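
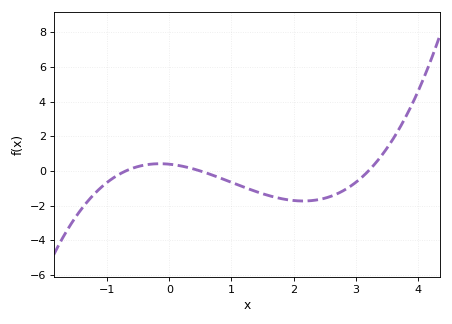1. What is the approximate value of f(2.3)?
-1.7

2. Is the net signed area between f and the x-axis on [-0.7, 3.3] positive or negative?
negative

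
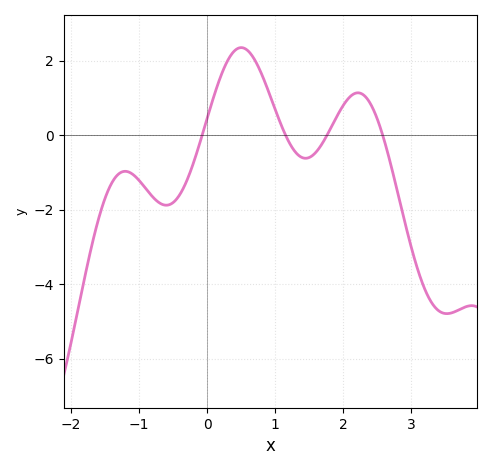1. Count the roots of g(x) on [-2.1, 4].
4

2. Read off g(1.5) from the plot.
-0.599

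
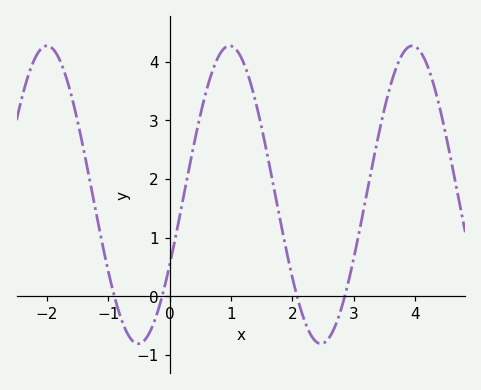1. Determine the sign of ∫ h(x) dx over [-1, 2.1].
positive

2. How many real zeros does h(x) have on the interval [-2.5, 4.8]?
4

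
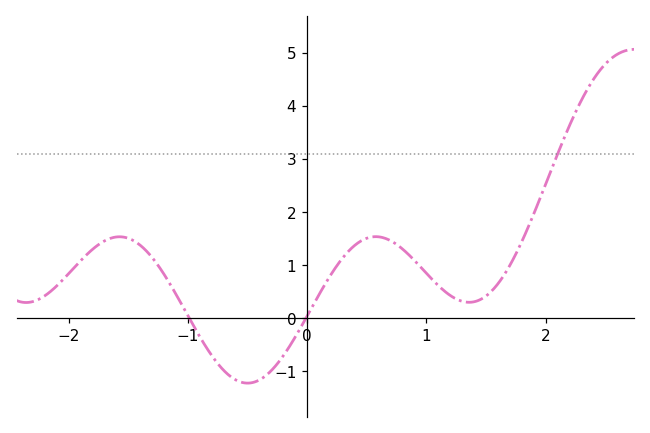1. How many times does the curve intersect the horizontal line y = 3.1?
1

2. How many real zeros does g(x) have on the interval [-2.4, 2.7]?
2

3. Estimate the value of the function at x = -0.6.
-1.16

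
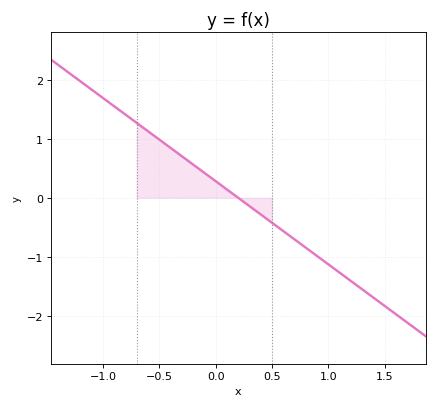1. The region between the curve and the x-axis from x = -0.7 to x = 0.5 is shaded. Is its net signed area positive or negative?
positive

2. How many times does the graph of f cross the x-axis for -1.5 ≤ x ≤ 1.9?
1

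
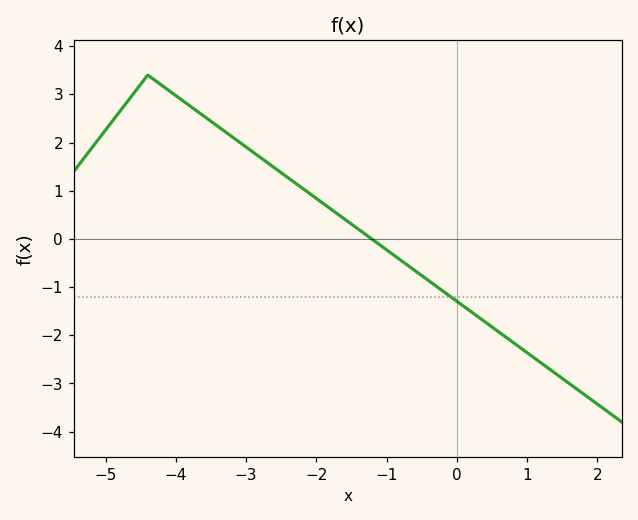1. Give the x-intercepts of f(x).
-1.21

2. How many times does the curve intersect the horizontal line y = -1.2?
1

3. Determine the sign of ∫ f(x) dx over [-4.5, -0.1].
positive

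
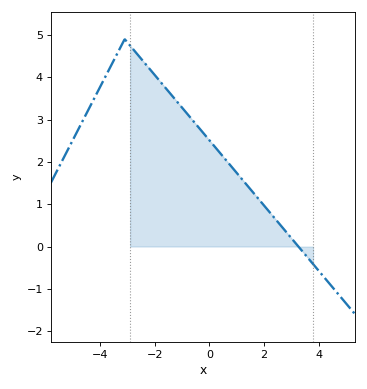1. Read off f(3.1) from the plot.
0.126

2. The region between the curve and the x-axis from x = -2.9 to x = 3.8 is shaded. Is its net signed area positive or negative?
positive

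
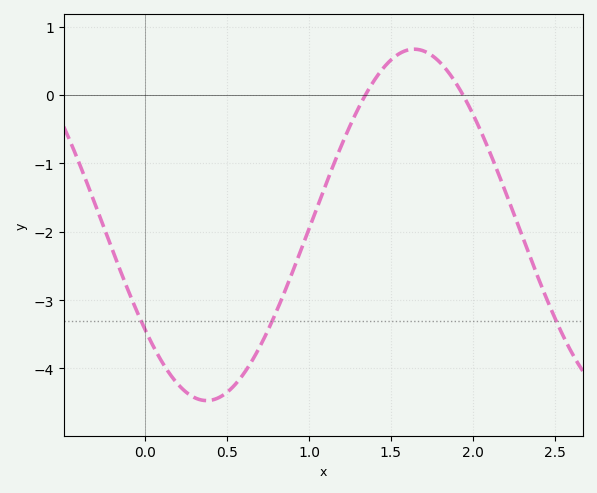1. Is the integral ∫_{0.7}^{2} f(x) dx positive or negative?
negative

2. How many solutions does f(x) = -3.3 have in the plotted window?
3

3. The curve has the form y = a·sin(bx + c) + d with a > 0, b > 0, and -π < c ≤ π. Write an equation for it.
y = 2.57sin(2.5x - 2.5) - 1.9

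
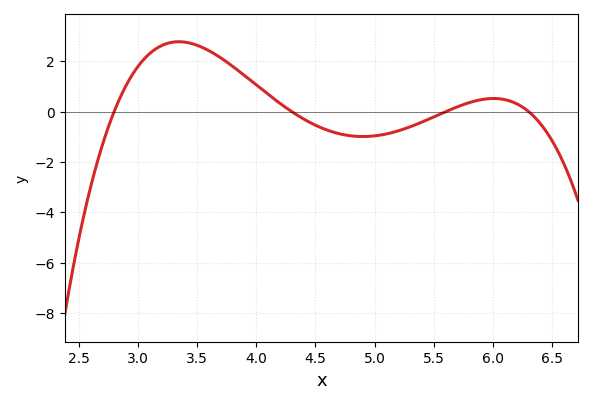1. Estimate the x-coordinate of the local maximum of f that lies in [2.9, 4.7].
3.3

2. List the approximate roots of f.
2.8, 4.3, 5.6, 6.3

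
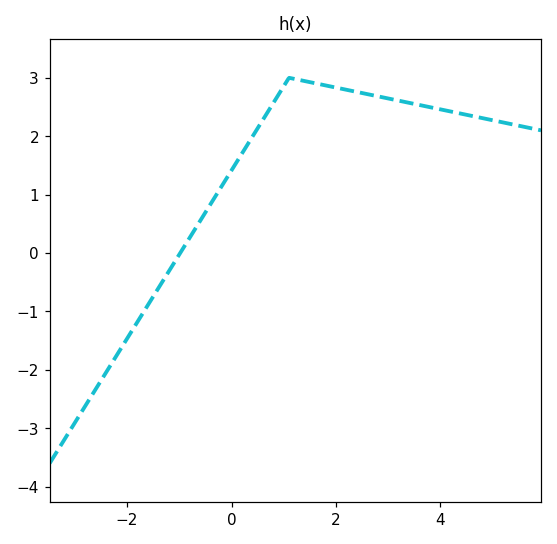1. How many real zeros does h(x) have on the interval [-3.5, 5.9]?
1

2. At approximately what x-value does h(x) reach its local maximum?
1.1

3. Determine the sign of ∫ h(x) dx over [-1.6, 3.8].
positive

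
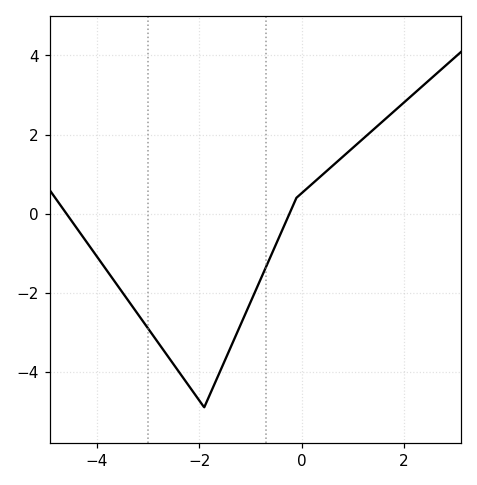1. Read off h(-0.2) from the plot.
0.2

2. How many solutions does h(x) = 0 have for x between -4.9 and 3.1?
2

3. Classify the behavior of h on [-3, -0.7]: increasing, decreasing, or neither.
neither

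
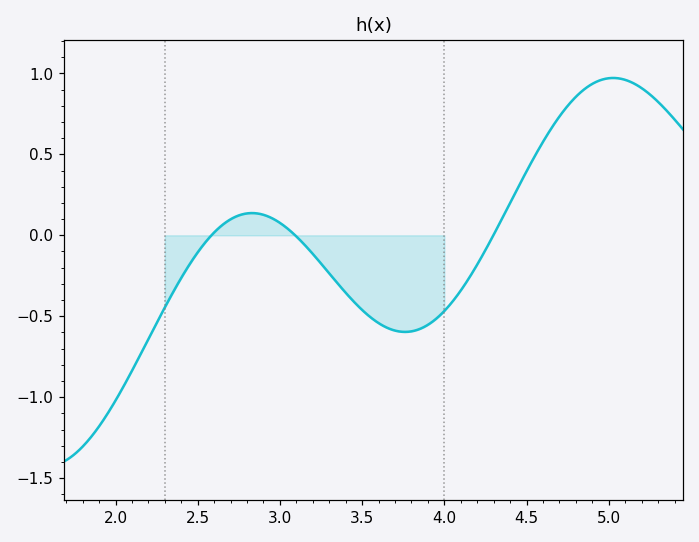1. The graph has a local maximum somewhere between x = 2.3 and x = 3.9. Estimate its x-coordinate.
2.83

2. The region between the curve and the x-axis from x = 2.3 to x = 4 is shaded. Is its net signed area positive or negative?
negative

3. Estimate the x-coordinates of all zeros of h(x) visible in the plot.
2.58, 3.09, 4.3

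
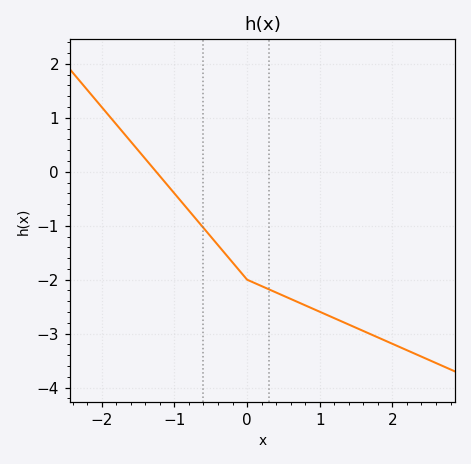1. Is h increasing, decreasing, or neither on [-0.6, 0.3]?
decreasing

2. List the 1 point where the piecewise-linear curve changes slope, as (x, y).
(0, -2)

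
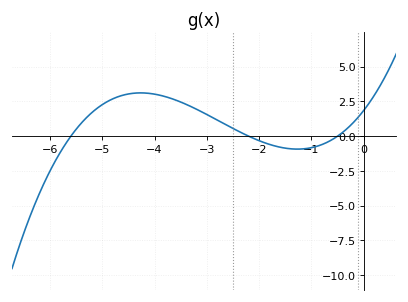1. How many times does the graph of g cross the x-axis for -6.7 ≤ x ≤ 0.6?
3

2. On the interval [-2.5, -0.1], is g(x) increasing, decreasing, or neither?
neither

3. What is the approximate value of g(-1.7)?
-0.8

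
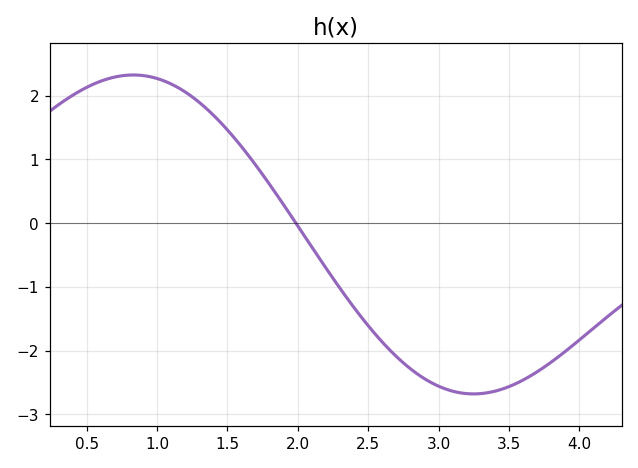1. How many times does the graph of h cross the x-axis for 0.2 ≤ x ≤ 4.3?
1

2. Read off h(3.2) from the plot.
-2.68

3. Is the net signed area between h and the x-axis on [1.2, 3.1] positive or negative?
negative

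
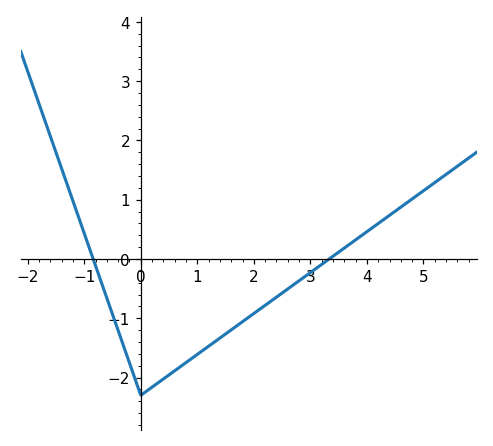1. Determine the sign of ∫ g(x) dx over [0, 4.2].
negative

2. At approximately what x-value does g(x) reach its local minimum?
0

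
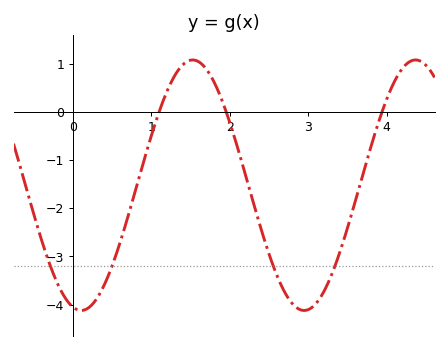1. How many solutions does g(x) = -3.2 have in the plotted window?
4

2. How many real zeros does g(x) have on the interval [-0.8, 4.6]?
3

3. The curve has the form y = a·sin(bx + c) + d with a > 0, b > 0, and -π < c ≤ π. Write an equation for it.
y = 2.6sin(2.2x - 1.8) - 1.52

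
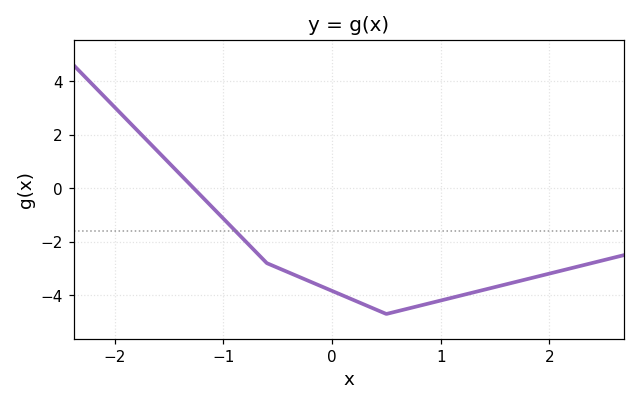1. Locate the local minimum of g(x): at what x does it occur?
0.5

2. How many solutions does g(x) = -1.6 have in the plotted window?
1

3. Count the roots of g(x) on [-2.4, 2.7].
1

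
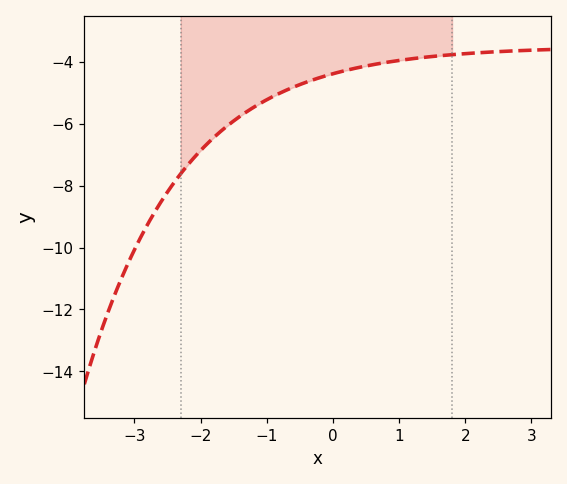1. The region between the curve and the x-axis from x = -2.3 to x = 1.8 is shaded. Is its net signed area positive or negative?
negative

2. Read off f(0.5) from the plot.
-4.2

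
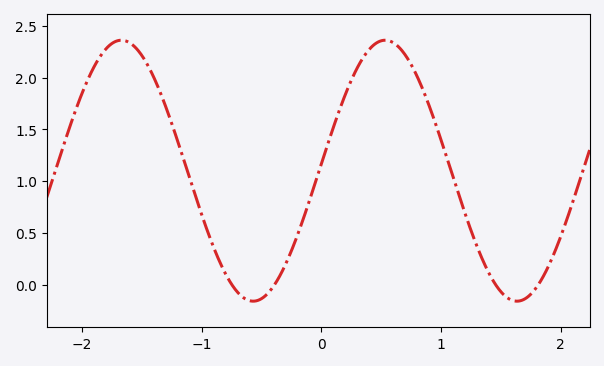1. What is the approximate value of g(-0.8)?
0.1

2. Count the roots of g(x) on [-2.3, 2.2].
4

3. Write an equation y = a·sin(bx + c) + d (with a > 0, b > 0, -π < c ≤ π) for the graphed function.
y = 1.26sin(2.9x + 0.05) + 1.1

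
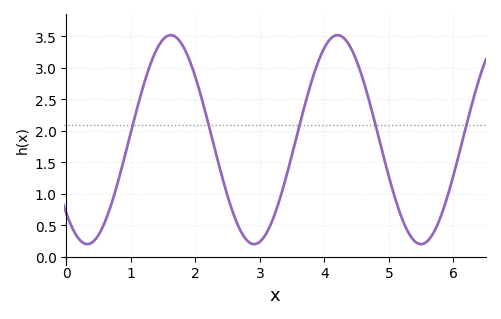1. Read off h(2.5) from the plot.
0.963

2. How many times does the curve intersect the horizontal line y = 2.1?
5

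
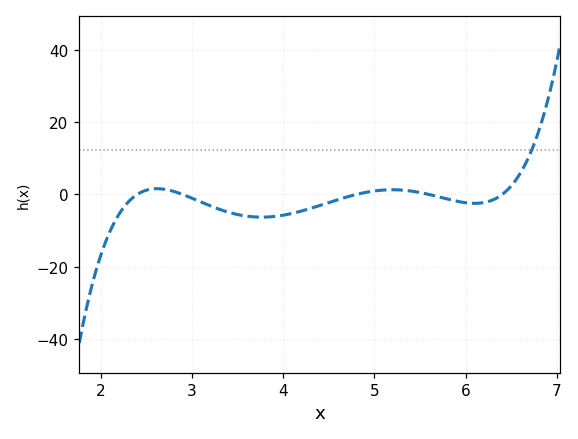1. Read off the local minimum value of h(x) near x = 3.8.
-6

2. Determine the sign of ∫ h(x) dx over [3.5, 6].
negative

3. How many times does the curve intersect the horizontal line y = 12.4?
1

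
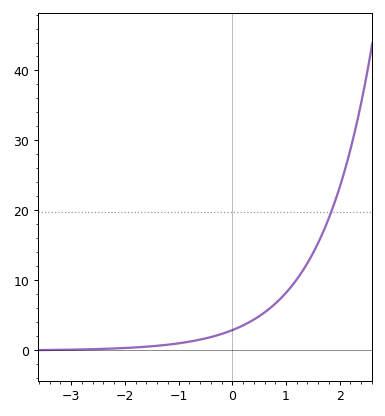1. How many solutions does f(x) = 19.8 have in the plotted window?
1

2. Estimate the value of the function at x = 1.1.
9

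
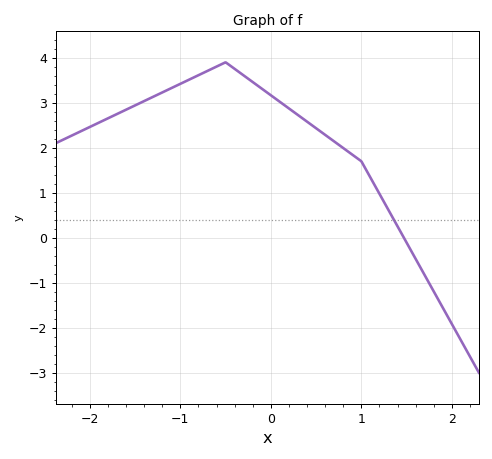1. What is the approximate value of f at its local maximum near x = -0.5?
3.9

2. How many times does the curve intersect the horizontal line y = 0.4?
1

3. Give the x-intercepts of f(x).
1.47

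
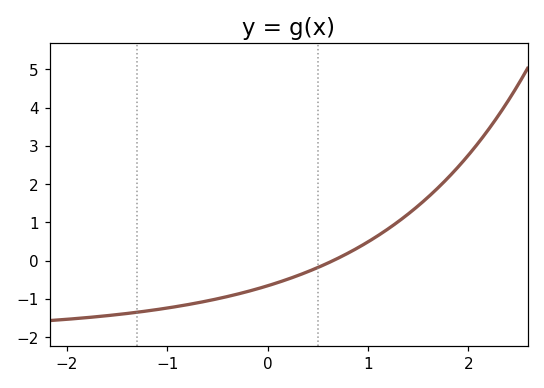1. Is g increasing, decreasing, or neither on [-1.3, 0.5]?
increasing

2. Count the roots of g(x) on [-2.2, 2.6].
1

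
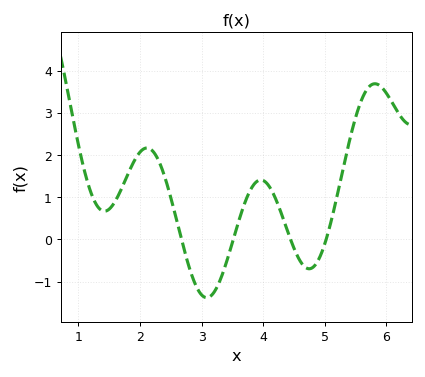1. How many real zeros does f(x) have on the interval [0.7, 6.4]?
4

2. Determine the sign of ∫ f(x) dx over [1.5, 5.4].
positive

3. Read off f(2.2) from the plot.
2.11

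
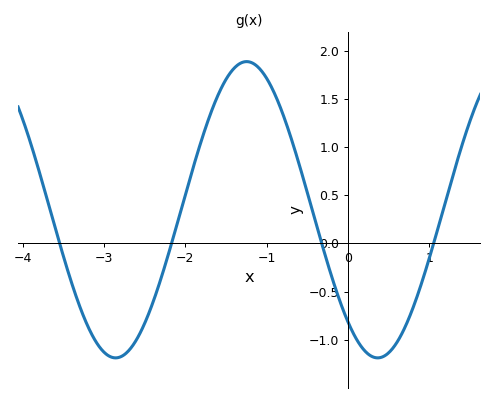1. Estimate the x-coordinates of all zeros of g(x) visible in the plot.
-3.55, -2.17, -0.323, 1.05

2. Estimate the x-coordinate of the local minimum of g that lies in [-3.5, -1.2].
-2.86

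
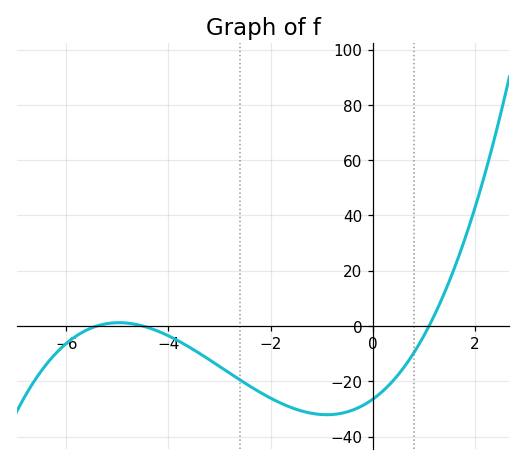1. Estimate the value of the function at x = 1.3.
7.69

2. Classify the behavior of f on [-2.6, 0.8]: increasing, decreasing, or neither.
neither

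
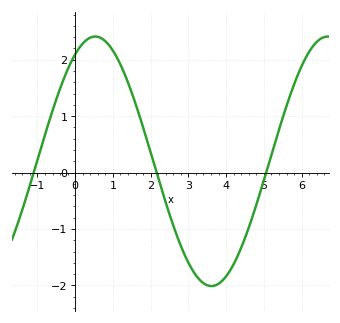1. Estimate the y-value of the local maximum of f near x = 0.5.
2.4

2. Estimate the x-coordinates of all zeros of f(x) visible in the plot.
-1, 2.2, 5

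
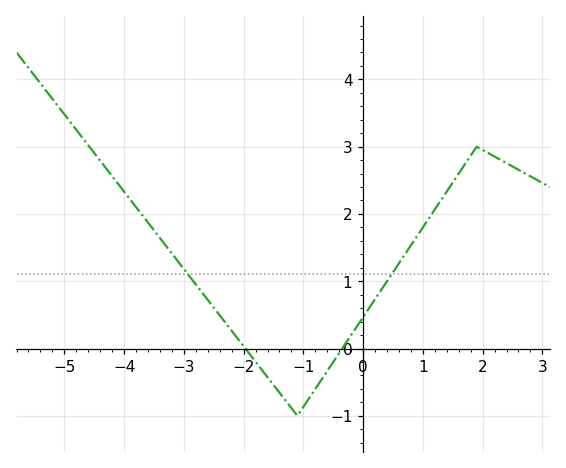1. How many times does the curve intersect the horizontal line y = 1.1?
2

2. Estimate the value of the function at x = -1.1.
-1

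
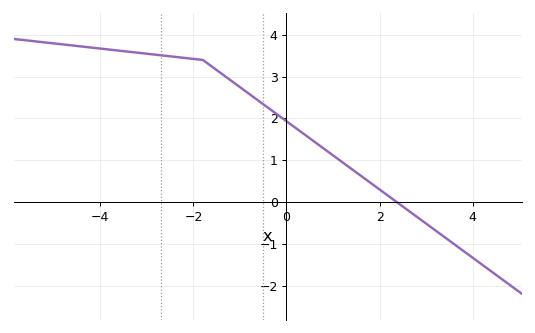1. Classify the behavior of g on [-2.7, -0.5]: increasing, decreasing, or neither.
decreasing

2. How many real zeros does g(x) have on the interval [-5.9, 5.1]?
1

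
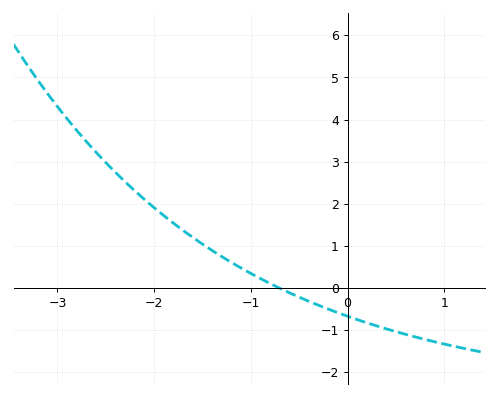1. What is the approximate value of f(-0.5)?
-0.2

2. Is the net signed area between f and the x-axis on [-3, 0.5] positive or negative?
positive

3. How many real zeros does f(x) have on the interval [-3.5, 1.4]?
1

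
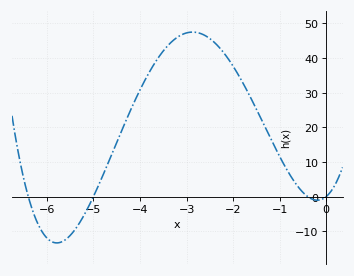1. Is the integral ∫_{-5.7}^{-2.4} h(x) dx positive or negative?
positive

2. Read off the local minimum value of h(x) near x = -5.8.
-13.4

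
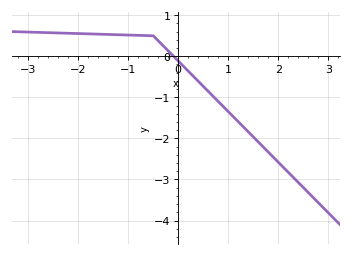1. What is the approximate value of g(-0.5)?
0.5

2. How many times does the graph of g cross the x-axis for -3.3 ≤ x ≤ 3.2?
1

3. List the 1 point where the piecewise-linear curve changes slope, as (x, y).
(-0.5, 0.5)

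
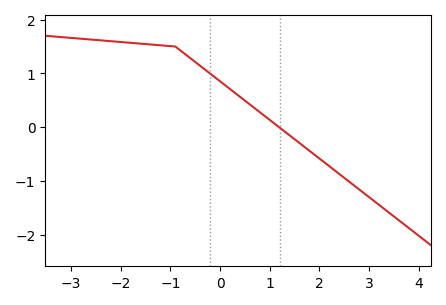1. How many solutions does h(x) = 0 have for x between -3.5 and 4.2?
1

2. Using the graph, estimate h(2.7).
-1.1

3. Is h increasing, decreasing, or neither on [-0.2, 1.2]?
decreasing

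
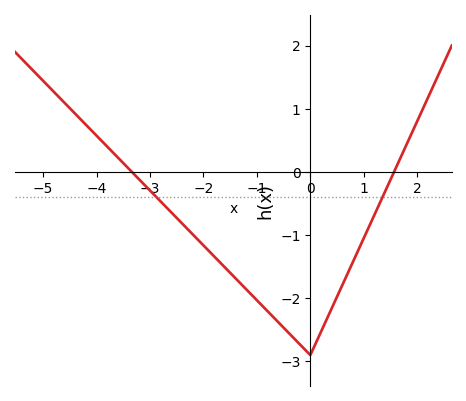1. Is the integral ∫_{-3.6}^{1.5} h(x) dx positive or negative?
negative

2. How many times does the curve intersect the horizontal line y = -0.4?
2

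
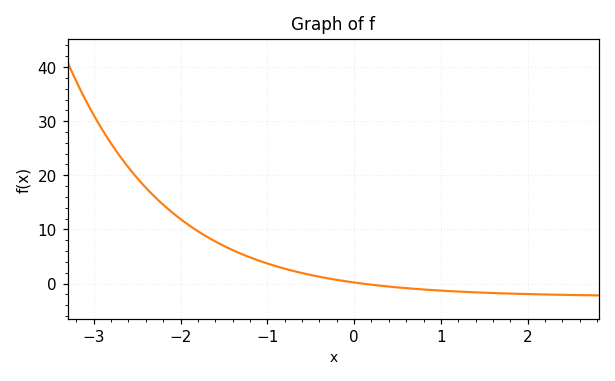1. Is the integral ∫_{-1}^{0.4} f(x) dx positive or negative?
positive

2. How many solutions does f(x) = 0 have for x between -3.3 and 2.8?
1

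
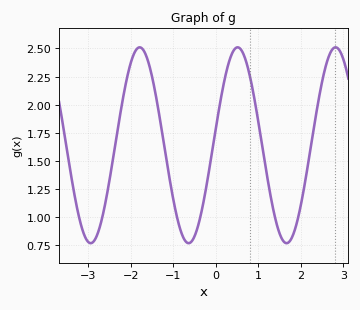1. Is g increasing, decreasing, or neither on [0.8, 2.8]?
neither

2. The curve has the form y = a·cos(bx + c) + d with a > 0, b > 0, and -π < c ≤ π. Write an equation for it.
y = 0.87cos(2.7x - 1.4) + 1.64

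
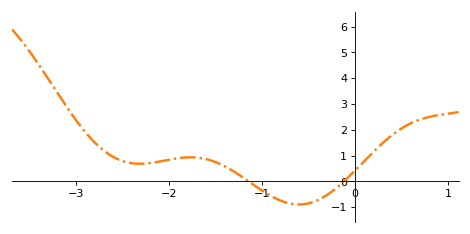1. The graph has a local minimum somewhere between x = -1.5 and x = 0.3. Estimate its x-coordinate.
-0.6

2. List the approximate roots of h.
-1.1, -0.1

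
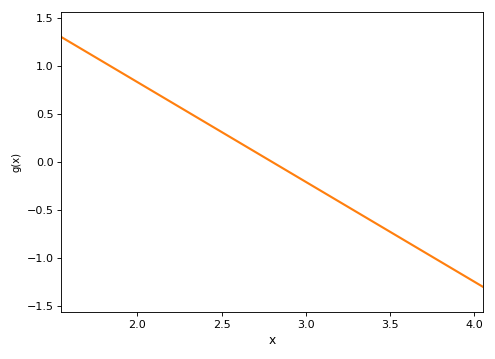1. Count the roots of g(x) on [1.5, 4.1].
1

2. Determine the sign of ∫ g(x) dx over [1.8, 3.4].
positive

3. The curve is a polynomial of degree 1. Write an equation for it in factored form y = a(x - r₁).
y = -1.04(x - 2.8)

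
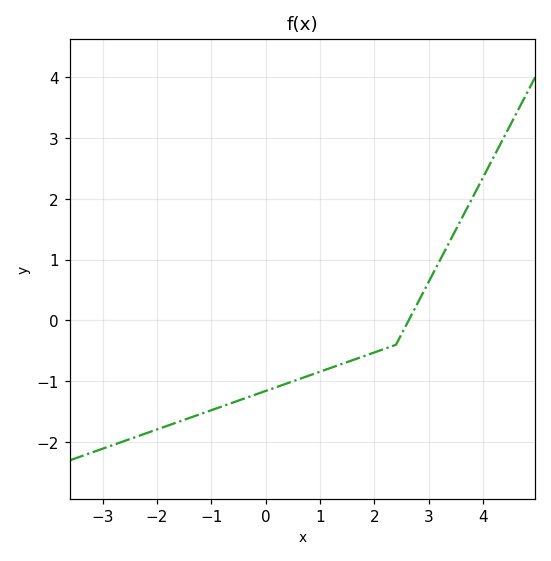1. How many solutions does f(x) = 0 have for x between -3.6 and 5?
1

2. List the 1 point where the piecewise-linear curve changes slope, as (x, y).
(2.4, -0.4)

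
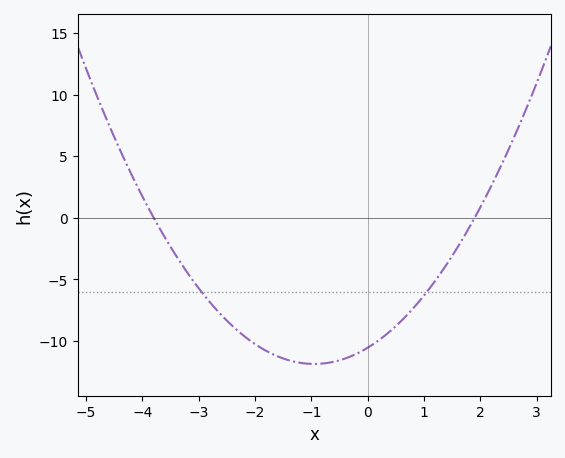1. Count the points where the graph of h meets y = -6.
2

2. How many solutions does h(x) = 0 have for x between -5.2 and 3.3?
2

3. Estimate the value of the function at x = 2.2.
2.63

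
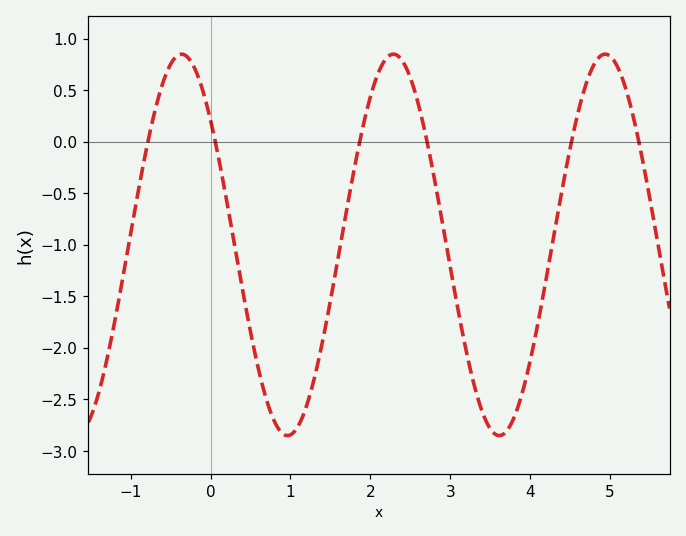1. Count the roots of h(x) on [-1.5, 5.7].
6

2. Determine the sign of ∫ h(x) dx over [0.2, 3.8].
negative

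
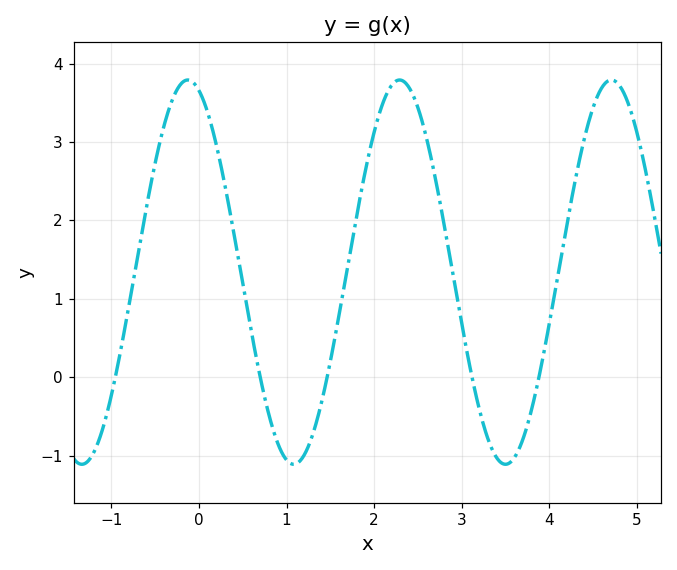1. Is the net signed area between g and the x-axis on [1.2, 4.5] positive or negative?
positive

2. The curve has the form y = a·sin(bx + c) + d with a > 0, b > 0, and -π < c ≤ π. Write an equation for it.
y = 2.45sin(2.6x + 1.9) + 1.34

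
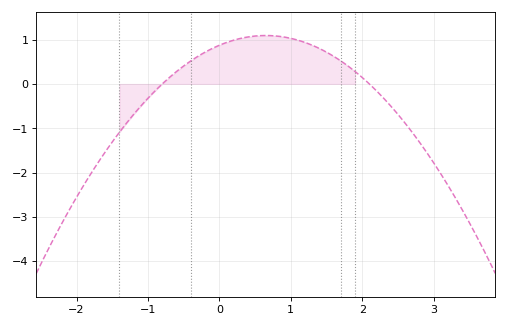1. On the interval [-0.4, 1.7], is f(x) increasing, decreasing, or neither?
neither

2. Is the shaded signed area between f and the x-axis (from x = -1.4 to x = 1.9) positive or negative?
positive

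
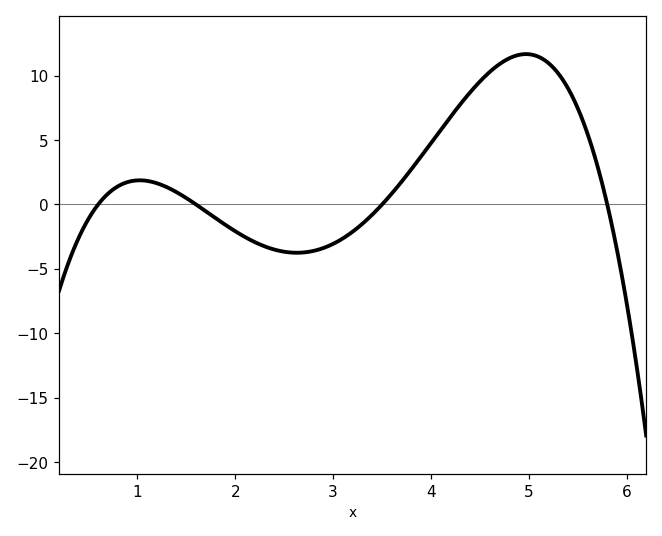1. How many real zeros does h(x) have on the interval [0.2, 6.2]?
4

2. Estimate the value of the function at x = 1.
2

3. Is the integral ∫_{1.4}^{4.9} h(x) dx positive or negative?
positive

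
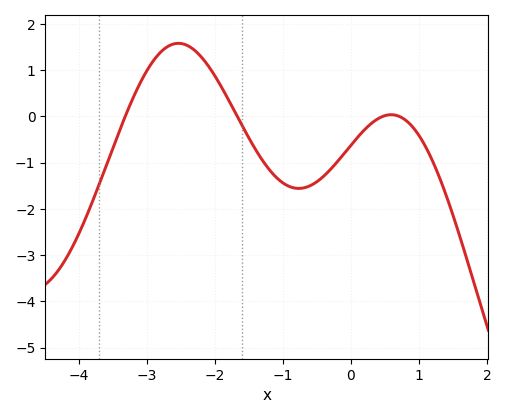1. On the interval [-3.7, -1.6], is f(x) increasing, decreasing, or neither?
neither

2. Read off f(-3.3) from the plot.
0.052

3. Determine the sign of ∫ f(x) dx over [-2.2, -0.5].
negative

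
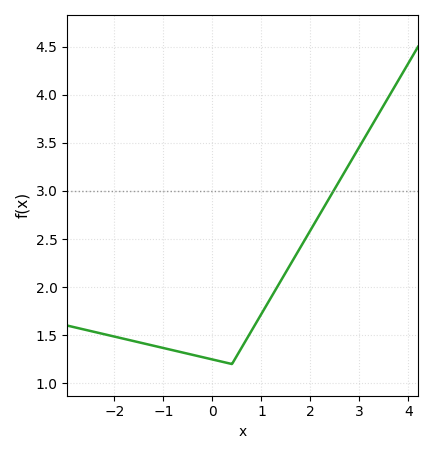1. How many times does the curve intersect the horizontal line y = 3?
1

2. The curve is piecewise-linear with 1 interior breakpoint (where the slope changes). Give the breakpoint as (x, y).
(0.4, 1.2)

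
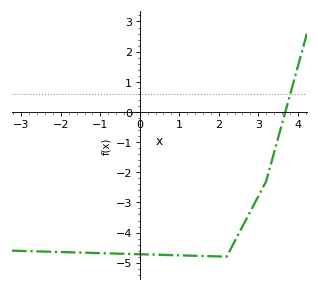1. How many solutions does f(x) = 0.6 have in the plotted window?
1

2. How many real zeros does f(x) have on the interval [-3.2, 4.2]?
1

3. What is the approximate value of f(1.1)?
-4.76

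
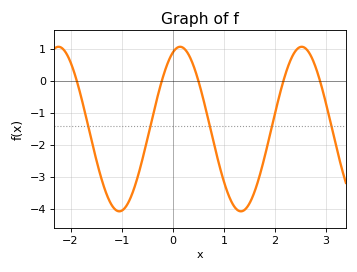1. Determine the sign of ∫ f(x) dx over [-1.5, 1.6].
negative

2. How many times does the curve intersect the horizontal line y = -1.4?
5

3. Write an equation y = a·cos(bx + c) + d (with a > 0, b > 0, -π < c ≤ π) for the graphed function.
y = 2.57cos(2.64x - 0.38) - 1.51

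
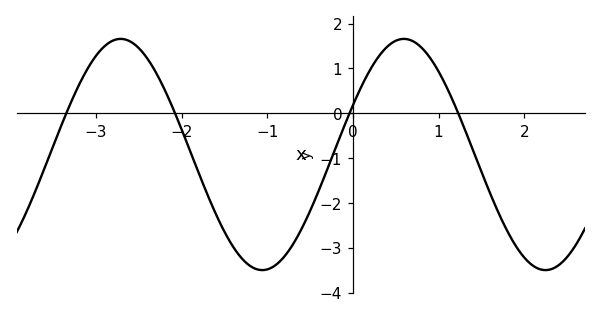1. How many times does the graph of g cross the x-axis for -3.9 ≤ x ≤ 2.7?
4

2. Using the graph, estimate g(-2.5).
1.45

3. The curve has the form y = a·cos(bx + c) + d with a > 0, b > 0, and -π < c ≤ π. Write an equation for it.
y = 2.58cos(1.9x - 1.13) - 0.92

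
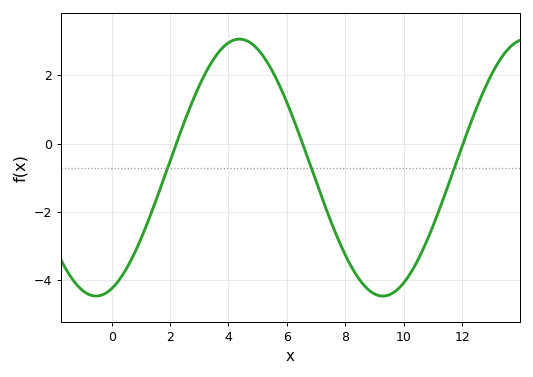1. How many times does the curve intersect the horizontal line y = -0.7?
3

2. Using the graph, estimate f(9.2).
-4.4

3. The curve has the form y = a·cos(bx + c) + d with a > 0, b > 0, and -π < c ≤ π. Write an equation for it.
y = 3.76cos(0.64x - 2.8) - 0.7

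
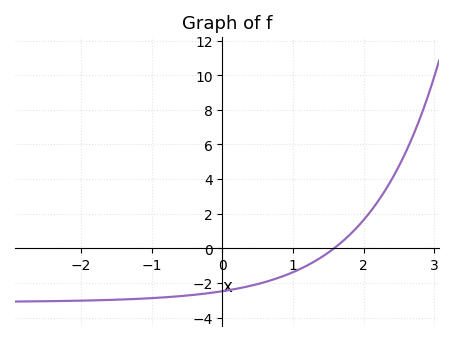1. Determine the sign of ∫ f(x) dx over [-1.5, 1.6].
negative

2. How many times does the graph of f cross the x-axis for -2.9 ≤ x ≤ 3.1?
1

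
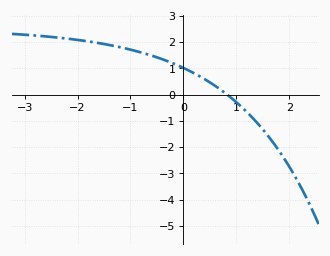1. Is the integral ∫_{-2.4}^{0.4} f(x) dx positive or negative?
positive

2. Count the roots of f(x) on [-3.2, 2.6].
1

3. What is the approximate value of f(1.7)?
-1.8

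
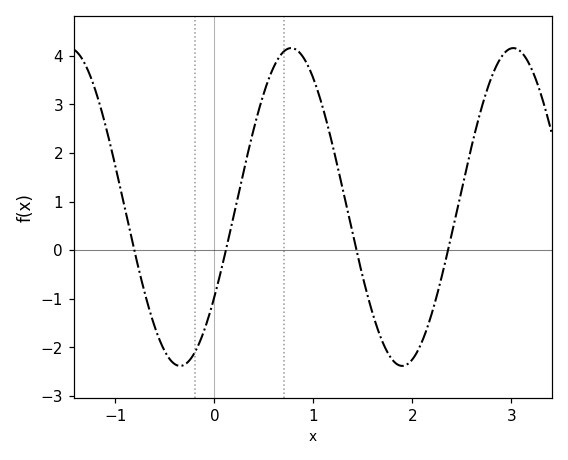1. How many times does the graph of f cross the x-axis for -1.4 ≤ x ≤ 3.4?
4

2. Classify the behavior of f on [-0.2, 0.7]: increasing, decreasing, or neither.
increasing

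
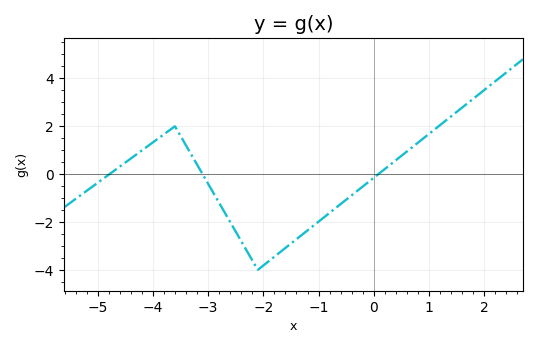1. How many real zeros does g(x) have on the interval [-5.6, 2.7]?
3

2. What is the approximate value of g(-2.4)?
-2.8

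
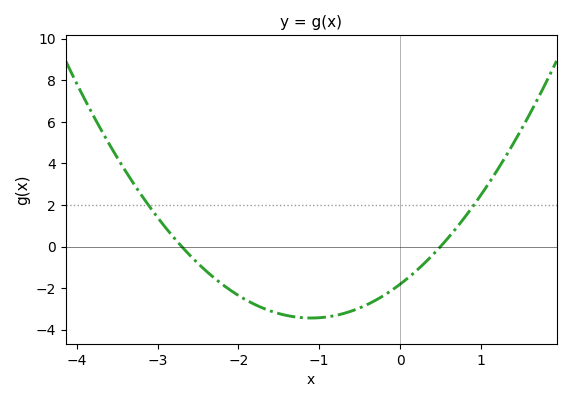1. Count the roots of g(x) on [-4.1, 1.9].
2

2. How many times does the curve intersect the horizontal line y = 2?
2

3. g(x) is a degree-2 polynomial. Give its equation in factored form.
y = 1.34(x + 2.7)(x - 0.5)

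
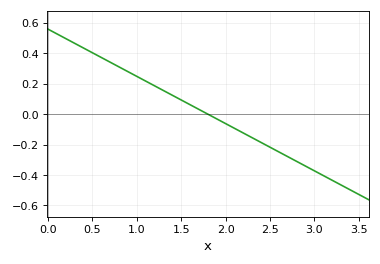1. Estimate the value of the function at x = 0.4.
0.434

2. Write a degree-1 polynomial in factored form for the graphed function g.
y = -0.31(x - 1.8)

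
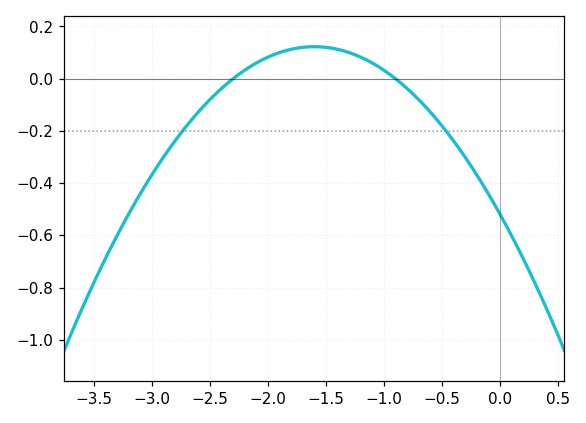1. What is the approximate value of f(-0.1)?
-0.44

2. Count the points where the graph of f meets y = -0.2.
2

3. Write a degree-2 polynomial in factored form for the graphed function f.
y = -0.25(x + 2.3)(x + 0.9)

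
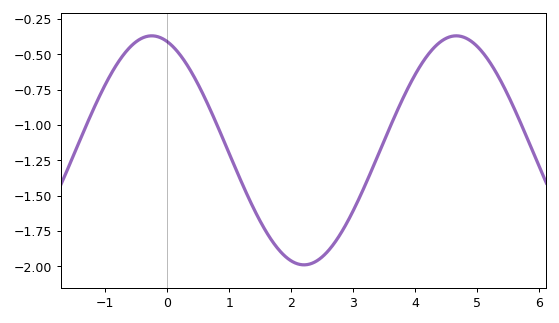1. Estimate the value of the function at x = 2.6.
-1.88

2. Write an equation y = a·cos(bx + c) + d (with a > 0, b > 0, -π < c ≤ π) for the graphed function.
y = 0.81cos(1.3x + 0.32) - 1.18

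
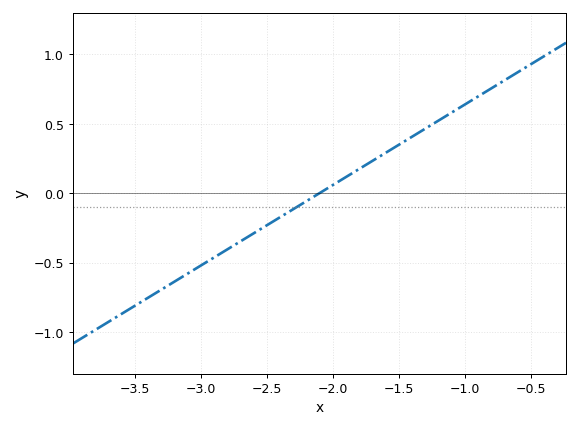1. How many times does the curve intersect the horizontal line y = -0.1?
1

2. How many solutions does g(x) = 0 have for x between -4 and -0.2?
1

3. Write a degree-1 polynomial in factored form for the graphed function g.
y = 0.58(x + 2.1)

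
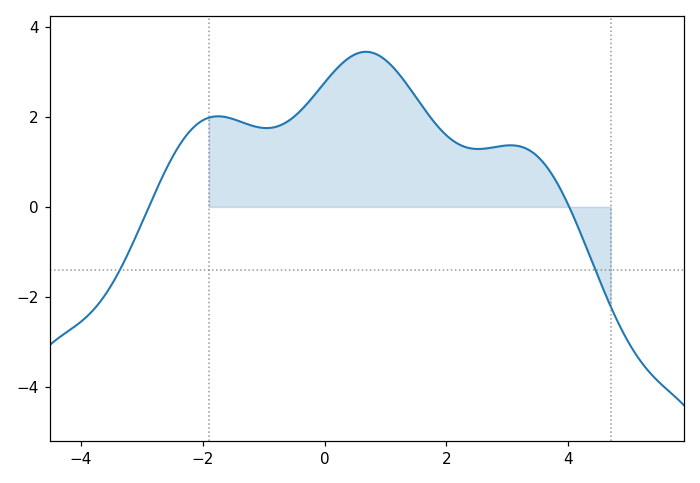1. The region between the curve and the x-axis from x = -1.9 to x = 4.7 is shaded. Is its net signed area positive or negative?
positive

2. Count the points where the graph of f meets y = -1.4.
2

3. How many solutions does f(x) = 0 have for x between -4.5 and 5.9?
2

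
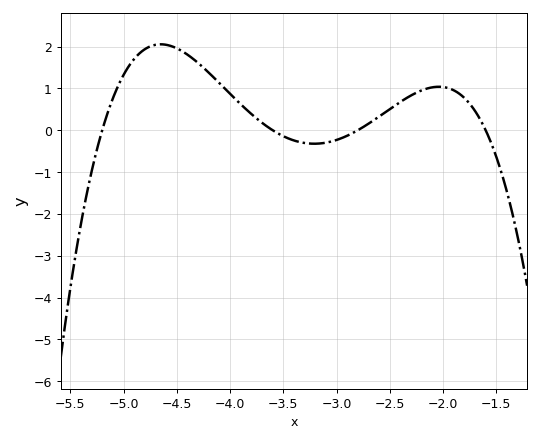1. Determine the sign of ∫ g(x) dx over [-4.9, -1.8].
positive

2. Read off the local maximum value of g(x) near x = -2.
1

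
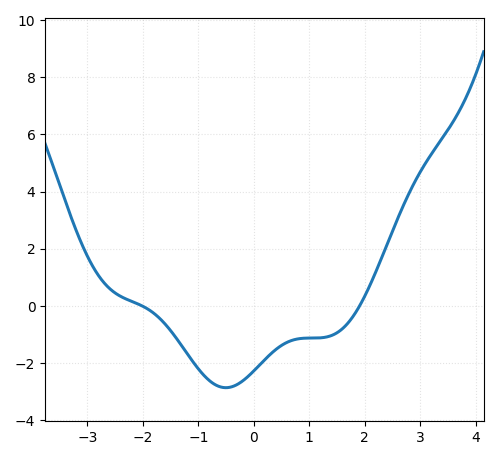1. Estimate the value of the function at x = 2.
0.337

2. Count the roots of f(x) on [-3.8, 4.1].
2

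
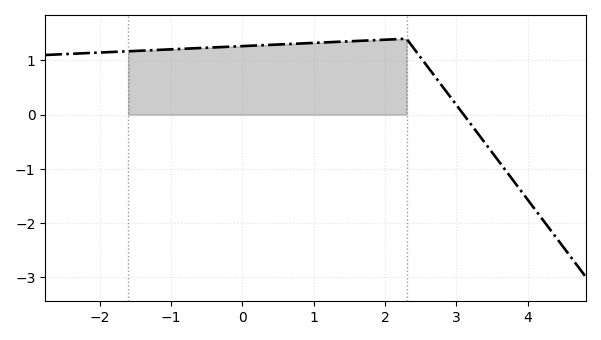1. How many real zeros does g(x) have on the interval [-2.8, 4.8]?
1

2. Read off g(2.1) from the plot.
1.39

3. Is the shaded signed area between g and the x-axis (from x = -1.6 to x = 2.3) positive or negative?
positive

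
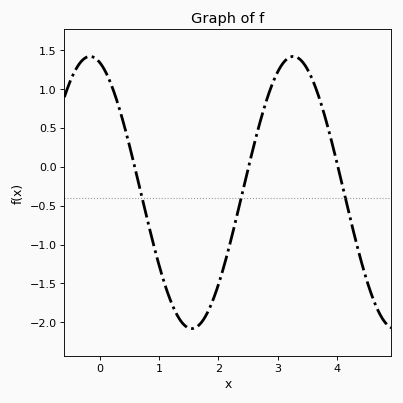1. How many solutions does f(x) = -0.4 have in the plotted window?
3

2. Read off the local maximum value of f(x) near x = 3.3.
1.42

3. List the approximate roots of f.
0.585, 2.51, 4.02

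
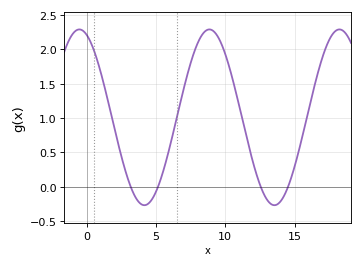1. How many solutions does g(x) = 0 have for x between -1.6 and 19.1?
4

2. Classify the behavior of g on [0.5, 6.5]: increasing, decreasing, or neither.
neither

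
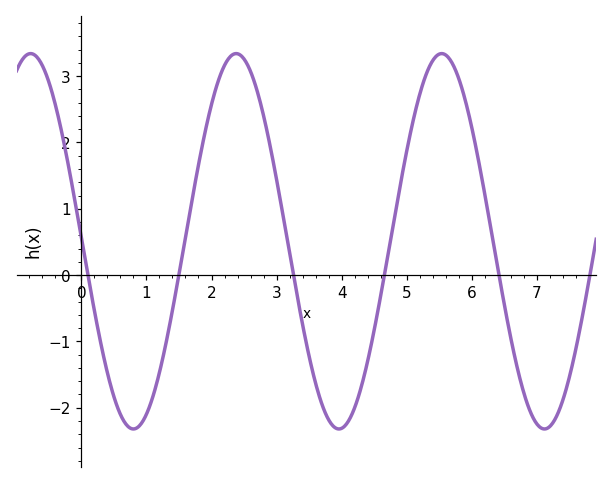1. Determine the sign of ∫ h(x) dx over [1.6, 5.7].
positive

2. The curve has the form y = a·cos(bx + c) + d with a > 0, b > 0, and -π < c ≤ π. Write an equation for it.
y = 2.83cos(1.99x + 1.55) + 0.51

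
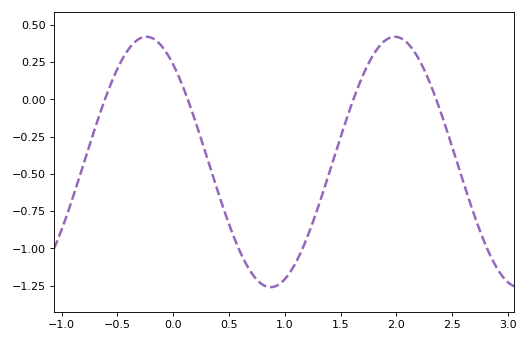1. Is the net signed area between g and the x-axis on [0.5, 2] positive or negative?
negative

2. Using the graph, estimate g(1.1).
-1.1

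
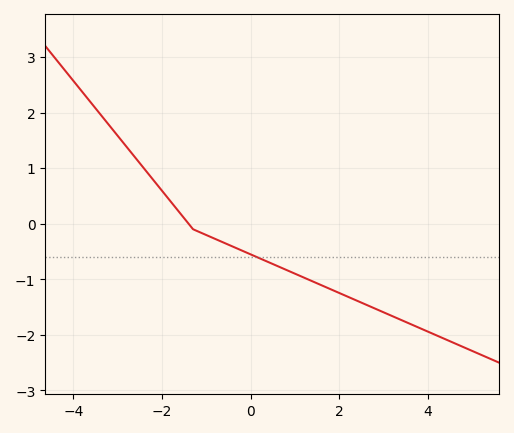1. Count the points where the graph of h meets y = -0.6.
1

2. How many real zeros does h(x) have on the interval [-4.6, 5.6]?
1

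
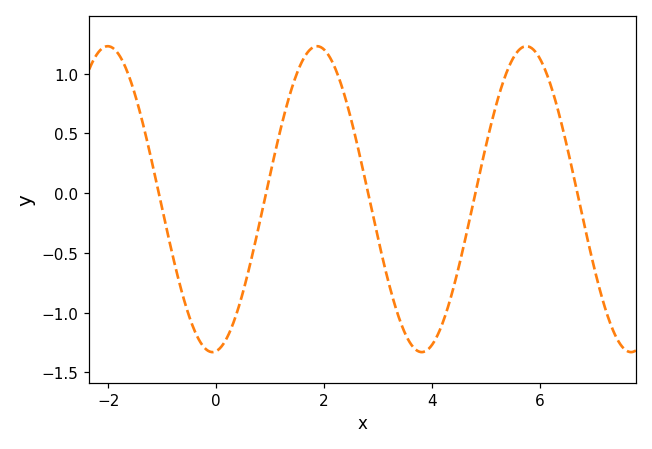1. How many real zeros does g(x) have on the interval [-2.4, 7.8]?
5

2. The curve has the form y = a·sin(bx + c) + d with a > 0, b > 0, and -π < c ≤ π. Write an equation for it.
y = 1.28sin(1.62x - 1.46) - 0.05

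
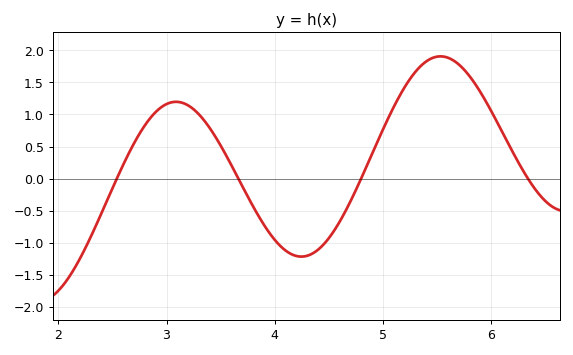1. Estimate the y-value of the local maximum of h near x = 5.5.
1.91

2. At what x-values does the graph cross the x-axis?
2.54, 3.66, 4.8, 6.34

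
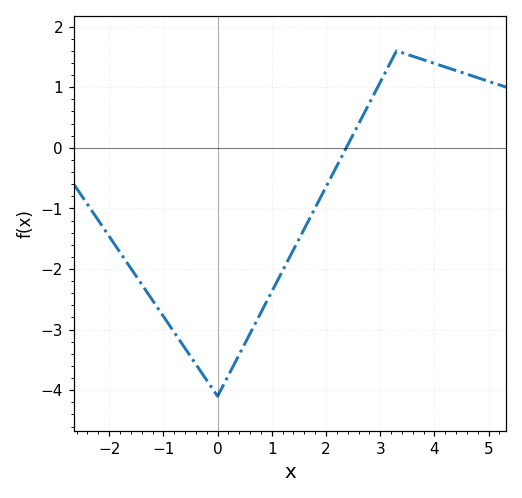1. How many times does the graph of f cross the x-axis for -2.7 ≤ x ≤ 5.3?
1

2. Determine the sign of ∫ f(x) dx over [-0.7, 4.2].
negative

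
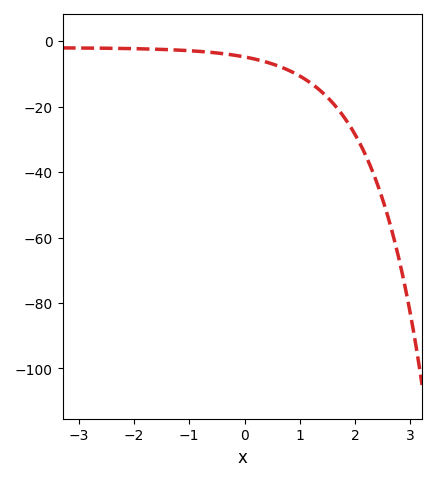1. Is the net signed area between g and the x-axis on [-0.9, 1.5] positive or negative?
negative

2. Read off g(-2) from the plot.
-2.3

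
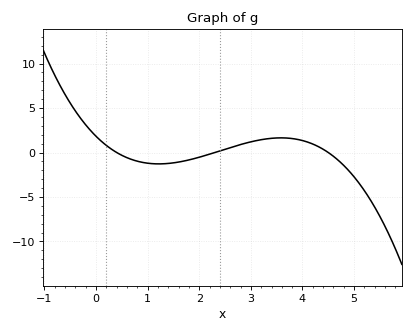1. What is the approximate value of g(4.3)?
0.5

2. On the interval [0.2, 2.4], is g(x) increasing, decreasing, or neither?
neither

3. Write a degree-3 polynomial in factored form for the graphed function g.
y = -0.44(x - 0.4)(x - 2.3)(x - 4.5)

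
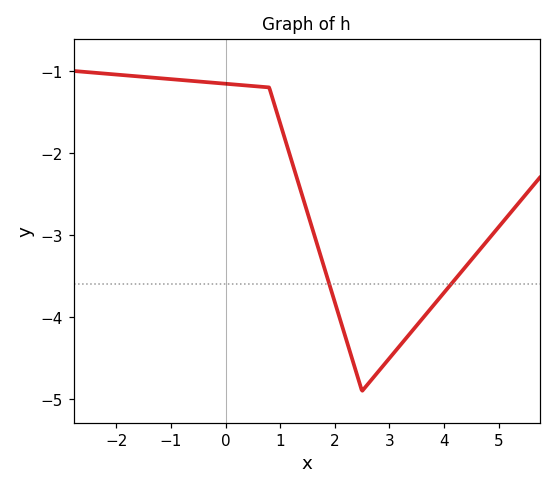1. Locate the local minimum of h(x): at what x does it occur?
2.4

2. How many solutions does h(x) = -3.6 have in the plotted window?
2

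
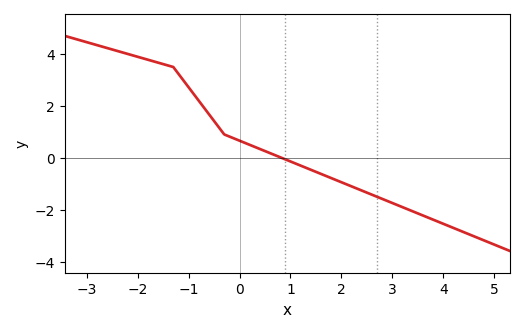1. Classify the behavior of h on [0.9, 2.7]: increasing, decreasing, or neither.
decreasing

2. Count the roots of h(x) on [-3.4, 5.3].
1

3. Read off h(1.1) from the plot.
-0.2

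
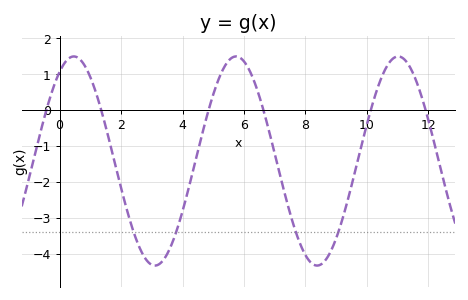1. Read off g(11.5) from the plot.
1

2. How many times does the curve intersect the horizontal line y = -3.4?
4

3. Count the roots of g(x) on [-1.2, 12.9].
6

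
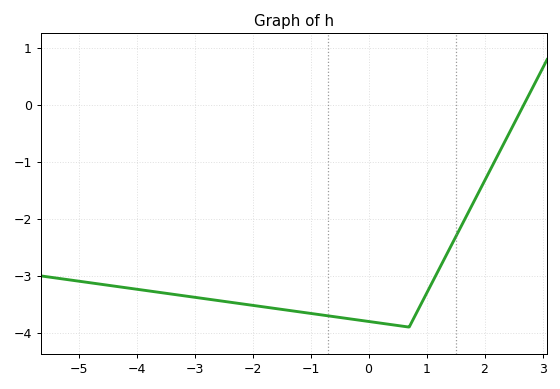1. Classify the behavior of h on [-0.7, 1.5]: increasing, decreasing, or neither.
neither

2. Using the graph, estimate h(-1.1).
-3.65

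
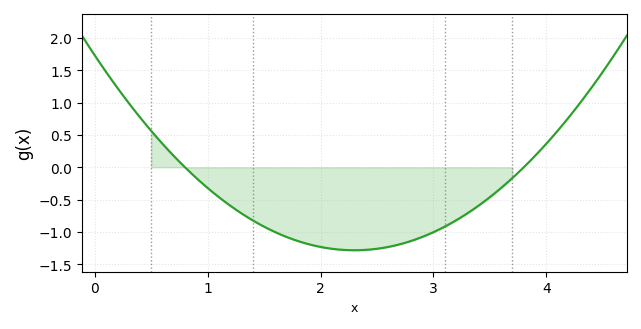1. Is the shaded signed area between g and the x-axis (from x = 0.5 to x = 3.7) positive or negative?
negative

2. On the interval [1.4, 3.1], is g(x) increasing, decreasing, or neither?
neither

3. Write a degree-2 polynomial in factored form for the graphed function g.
y = 0.57(x - 0.8)(x - 3.8)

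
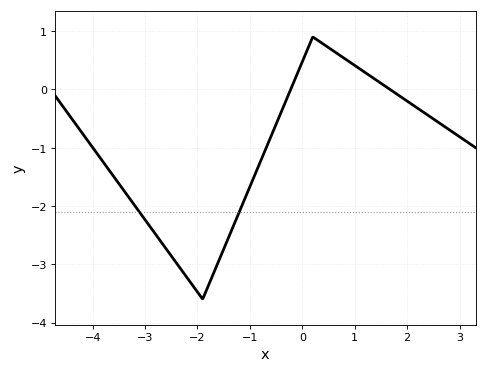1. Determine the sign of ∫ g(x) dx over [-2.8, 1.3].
negative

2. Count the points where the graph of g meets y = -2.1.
2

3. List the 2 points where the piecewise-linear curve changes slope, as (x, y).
(-1.9, -3.6); (0.2, 0.9)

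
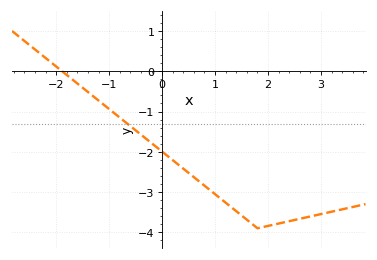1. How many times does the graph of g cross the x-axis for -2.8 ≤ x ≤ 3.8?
1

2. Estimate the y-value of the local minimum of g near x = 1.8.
-3.9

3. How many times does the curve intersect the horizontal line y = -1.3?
1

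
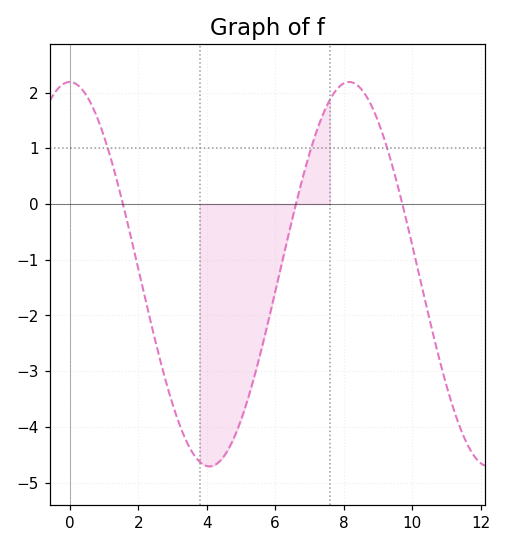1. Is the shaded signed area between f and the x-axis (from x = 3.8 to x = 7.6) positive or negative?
negative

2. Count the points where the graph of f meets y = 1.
3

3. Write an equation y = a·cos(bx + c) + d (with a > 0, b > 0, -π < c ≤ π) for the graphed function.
y = 3.45cos(0.77x + 0) - 1.26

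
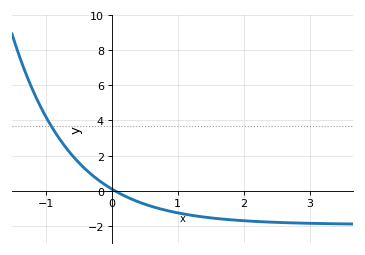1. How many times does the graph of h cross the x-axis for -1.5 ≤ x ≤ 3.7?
1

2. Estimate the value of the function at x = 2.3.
-1.8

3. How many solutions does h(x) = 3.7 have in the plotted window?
1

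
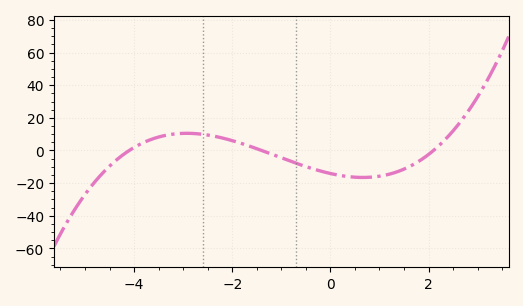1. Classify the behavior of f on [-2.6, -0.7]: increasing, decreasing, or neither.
decreasing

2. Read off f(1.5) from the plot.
-11.4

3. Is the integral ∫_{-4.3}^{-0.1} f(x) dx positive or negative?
positive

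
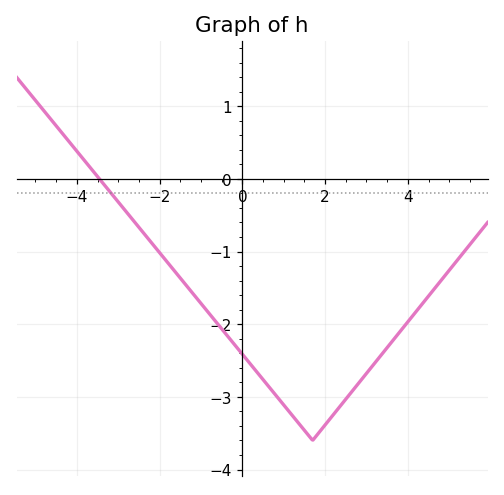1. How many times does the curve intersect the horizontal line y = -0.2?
1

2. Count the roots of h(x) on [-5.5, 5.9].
1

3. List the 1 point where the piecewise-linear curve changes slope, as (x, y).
(1.7, -3.6)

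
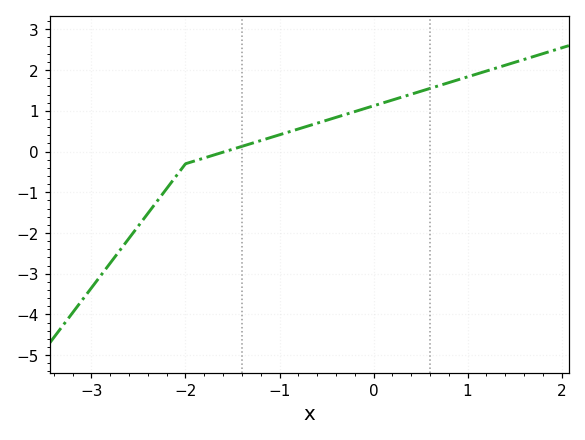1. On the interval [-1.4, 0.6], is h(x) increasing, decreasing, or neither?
increasing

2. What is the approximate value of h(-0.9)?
0.5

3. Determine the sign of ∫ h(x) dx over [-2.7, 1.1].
positive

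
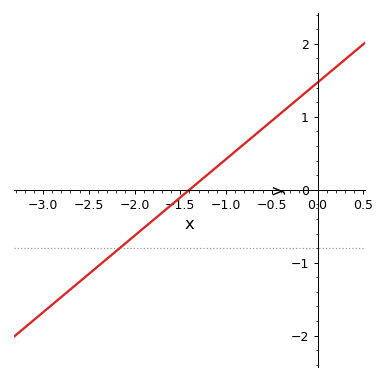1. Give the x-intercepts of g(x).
-1.4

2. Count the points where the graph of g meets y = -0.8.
1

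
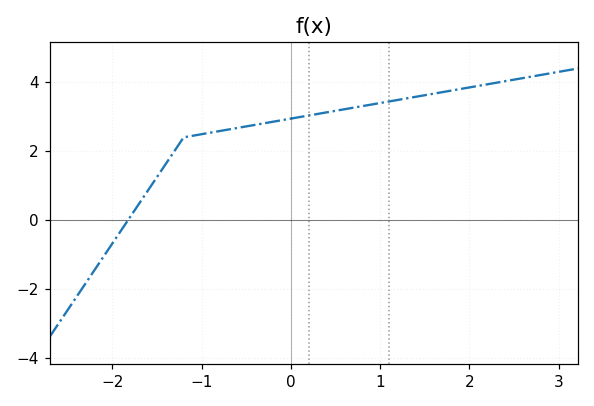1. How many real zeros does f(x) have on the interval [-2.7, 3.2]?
1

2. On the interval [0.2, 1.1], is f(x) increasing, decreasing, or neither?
increasing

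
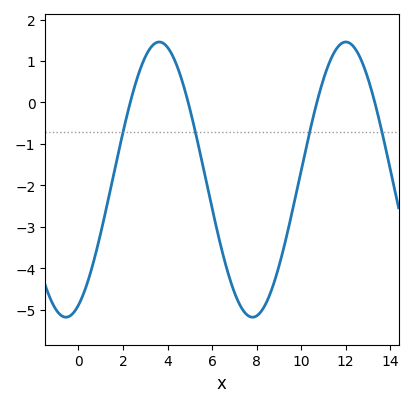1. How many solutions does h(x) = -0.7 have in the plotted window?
4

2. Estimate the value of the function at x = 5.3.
-0.8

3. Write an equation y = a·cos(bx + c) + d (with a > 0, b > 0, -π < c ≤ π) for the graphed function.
y = 3.32cos(0.75x - 2.7) - 1.86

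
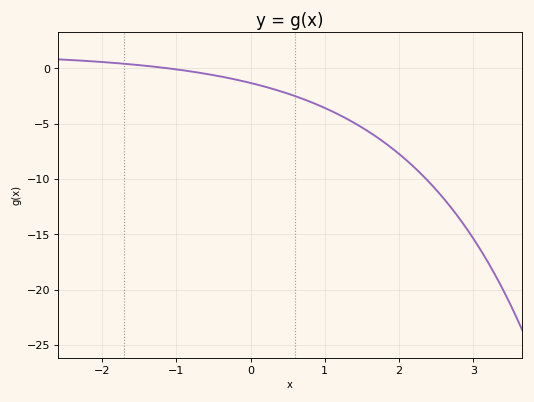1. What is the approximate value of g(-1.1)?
0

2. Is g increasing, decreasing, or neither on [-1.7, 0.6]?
decreasing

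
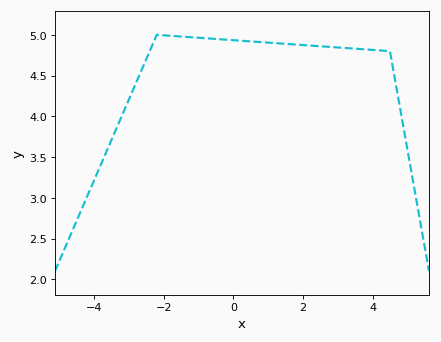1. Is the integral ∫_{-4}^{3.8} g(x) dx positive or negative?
positive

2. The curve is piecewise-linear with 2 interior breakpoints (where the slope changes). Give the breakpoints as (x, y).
(-2.2, 5); (4.5, 4.8)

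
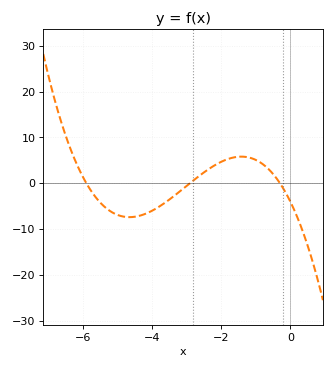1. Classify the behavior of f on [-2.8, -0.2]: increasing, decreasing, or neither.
neither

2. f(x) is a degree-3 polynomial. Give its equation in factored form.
y = -0.78(x + 5.9)(x + 2.9)(x + 0.3)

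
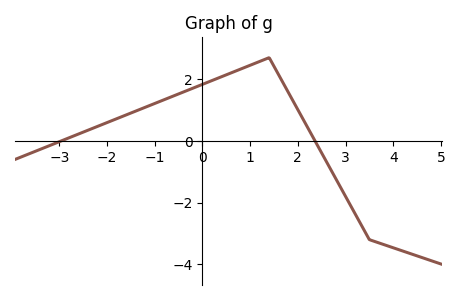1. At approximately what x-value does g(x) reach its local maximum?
1.4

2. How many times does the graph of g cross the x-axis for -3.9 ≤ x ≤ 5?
2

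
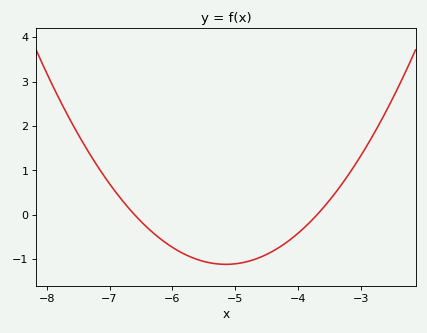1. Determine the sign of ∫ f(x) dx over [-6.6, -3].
negative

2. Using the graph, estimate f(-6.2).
-0.5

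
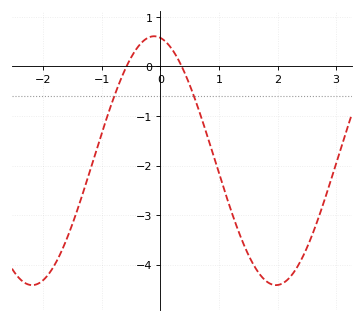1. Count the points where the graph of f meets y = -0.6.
2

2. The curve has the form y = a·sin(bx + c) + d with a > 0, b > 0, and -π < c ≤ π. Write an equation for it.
y = 2.51sin(1.51x + 1.73) - 1.9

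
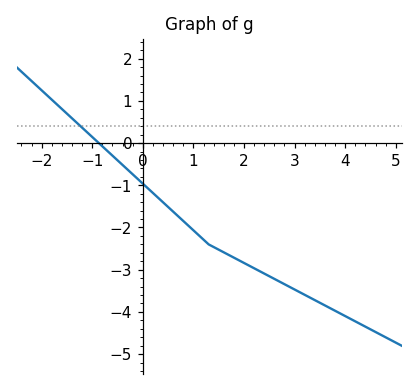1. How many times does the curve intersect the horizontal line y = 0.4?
1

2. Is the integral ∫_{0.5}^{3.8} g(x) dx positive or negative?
negative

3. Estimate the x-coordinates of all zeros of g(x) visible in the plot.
-0.8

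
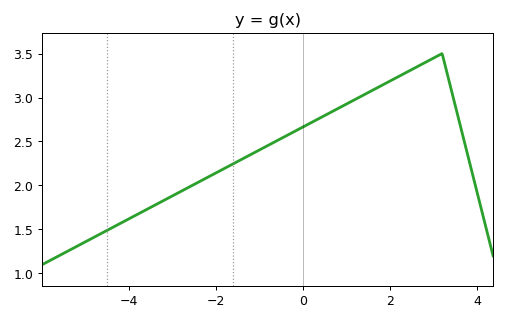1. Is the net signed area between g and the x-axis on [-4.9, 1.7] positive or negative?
positive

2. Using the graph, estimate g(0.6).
2.82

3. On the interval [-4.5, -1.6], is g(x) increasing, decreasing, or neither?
increasing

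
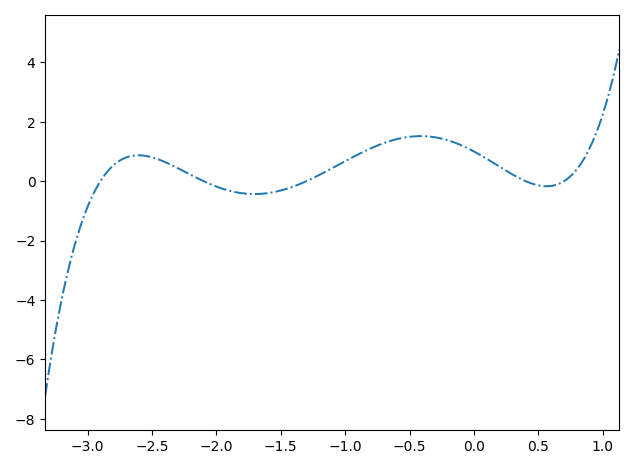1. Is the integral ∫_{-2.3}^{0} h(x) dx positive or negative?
positive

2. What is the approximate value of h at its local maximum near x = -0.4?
1.52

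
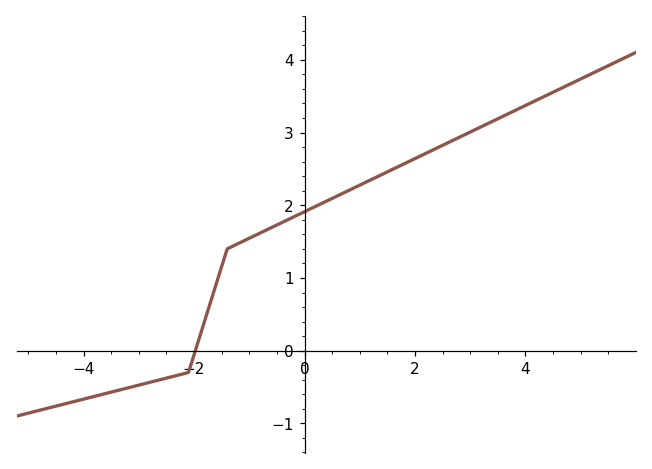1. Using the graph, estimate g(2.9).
3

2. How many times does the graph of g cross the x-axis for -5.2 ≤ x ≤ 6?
1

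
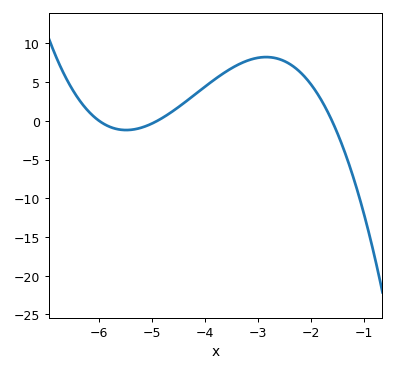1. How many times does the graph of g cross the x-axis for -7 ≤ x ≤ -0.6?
3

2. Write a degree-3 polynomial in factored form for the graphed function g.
y = -1.02(x + 6)(x + 4.9)(x + 1.6)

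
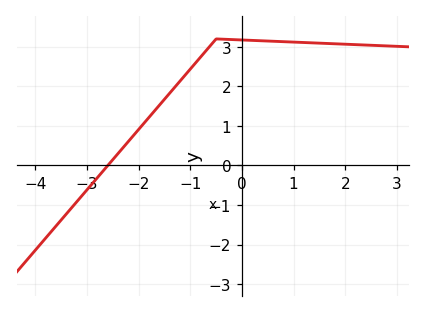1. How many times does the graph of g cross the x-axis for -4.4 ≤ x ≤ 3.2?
1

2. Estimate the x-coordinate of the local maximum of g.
-0.4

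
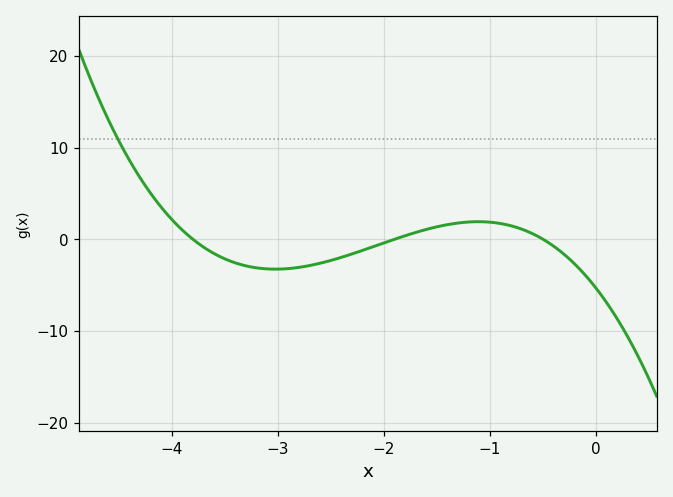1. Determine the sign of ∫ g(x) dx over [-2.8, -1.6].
negative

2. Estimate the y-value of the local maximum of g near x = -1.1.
1.92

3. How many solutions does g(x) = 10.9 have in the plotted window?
1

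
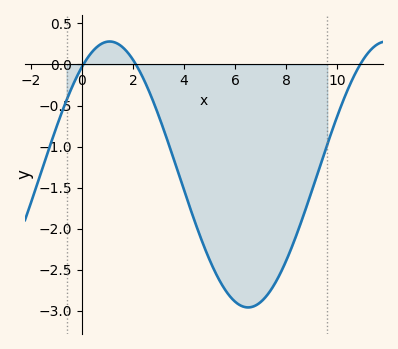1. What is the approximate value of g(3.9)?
-1.44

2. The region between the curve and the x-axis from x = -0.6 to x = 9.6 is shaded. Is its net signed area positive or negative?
negative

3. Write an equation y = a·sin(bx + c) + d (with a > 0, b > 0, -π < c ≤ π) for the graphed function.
y = 1.62sin(0.58x + 0.942) - 1.34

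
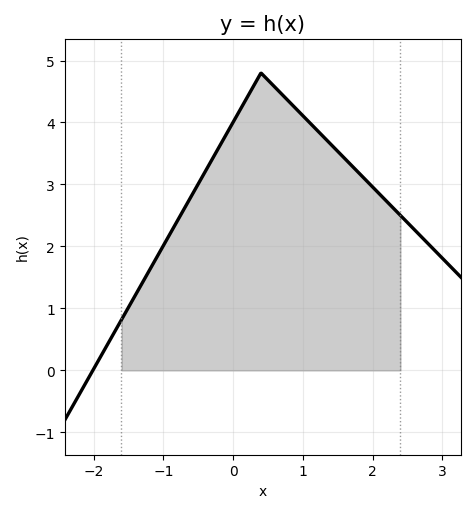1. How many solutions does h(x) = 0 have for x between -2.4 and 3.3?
1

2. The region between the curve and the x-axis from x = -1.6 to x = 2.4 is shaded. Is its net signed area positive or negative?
positive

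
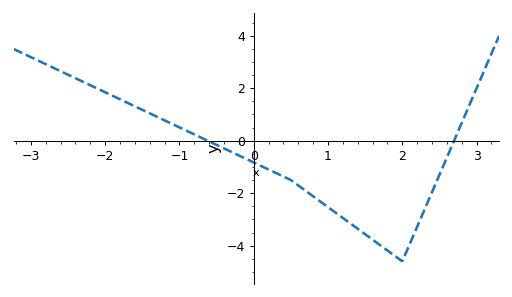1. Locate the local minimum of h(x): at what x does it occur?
2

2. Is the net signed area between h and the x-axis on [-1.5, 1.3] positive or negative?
negative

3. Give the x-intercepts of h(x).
-0.6, 2.7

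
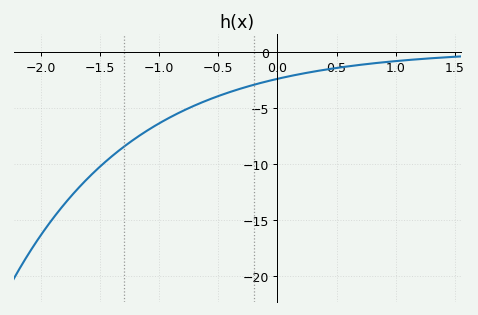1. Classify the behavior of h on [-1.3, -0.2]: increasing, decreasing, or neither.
increasing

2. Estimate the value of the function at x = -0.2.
-3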